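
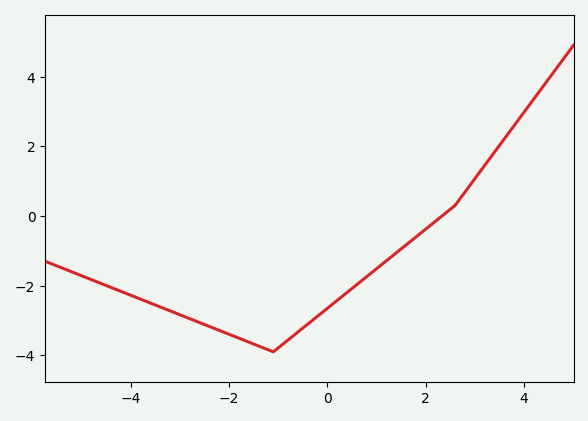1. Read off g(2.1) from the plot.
-0.268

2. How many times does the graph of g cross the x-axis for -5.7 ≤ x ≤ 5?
1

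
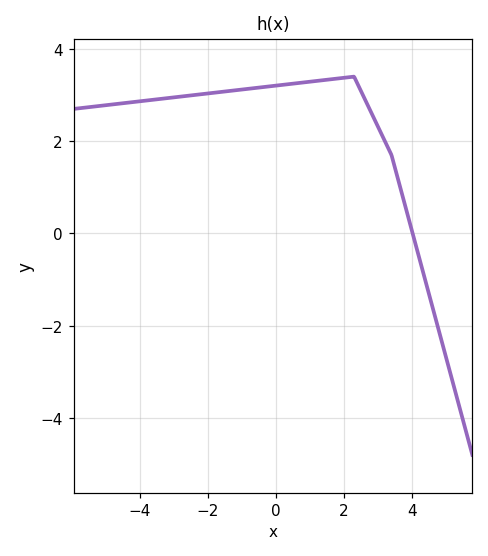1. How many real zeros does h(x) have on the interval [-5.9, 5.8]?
1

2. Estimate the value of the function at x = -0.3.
3.2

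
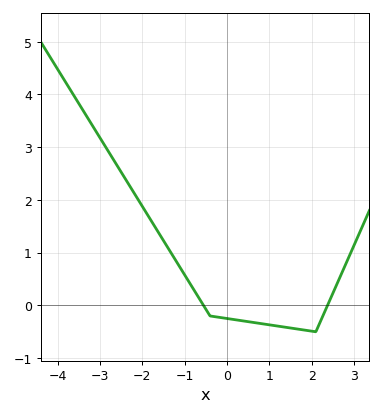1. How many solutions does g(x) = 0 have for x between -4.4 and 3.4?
2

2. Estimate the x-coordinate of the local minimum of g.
2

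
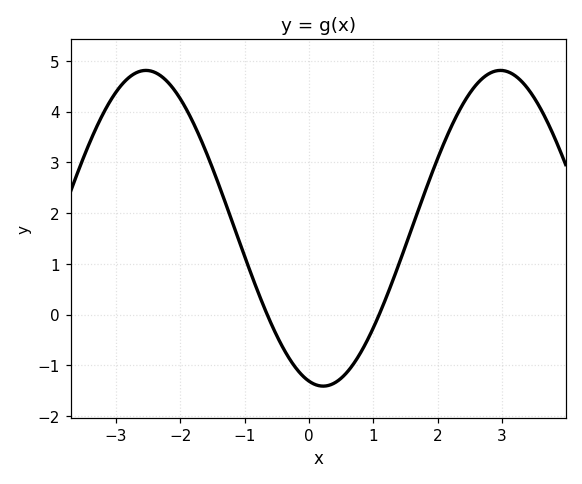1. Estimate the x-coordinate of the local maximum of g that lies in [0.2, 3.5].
3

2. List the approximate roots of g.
-0.6, 1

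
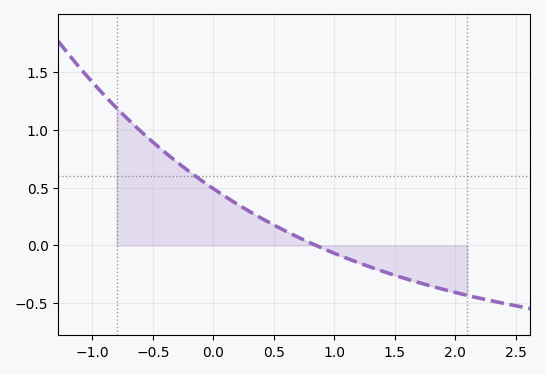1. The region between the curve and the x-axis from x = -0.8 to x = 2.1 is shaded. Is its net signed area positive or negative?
positive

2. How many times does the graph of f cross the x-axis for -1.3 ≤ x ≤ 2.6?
1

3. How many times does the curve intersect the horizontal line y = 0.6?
1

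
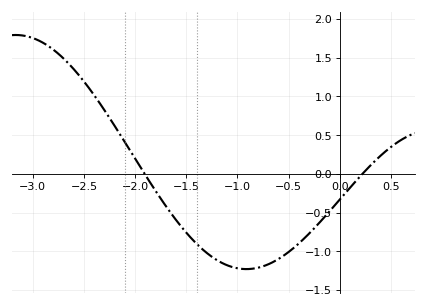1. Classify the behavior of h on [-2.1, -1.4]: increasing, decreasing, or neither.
decreasing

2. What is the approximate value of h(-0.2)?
-0.631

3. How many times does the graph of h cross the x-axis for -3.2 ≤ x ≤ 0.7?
2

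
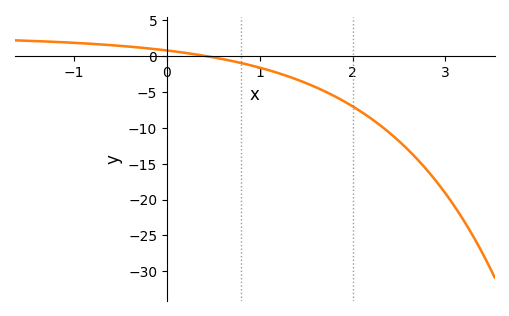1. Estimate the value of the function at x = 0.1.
0.618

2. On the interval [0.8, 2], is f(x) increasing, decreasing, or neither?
decreasing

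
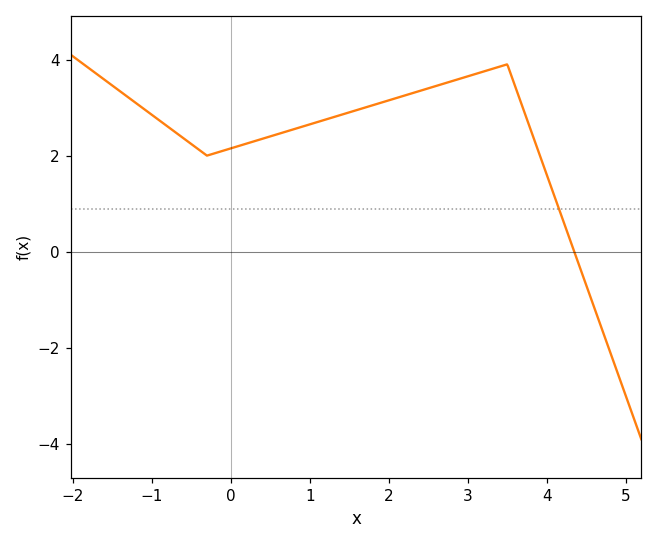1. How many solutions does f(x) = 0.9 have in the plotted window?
1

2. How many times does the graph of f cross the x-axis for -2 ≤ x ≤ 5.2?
1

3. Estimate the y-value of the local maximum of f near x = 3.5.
3.9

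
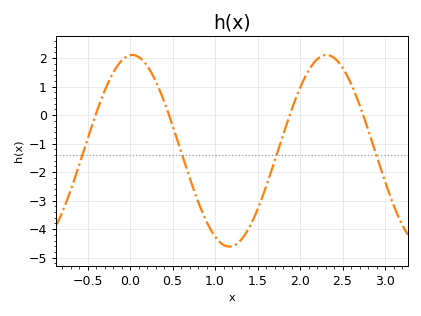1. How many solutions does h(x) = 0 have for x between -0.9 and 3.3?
4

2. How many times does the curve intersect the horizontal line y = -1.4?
4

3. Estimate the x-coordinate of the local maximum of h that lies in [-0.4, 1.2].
0.026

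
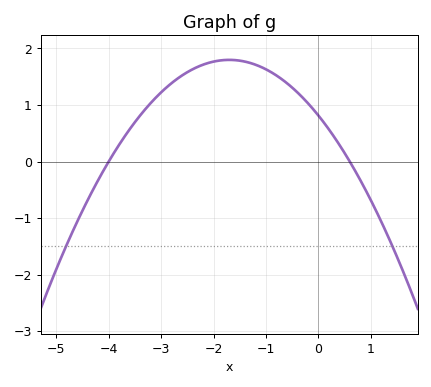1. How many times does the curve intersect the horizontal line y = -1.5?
2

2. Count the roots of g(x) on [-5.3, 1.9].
2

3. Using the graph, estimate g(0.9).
-0.5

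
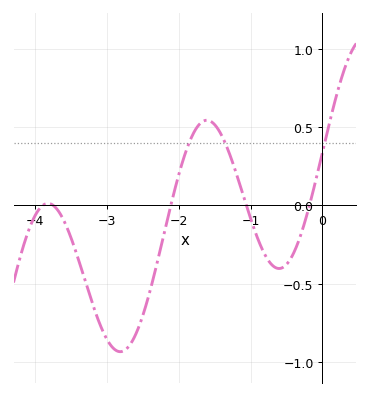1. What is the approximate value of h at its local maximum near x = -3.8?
0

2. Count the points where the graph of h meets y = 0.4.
3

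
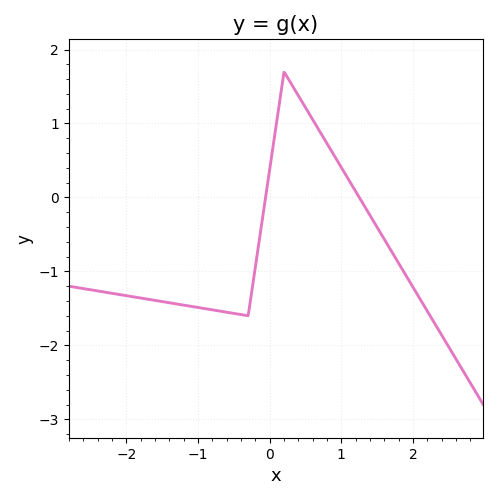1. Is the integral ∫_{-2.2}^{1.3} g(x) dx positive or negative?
negative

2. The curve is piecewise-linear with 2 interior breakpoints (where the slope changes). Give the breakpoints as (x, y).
(-0.3, -1.6); (0.2, 1.7)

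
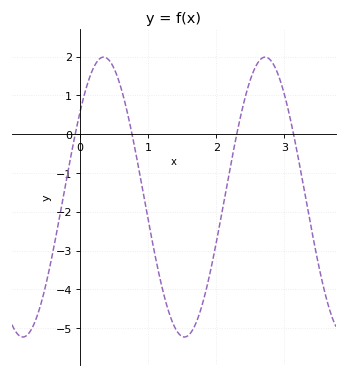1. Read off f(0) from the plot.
0.6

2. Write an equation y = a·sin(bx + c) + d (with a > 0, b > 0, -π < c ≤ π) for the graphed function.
y = 3.61sin(2.6x + 0.65) - 1.62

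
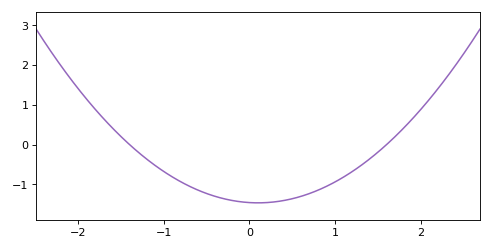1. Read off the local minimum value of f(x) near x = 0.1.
-1.5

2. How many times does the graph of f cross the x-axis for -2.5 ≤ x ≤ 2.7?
2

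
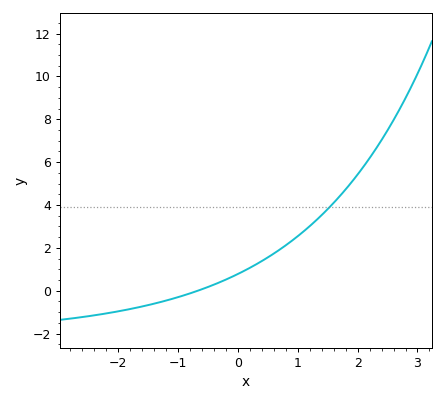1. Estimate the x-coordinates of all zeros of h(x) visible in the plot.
-0.7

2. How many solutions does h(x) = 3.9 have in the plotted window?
1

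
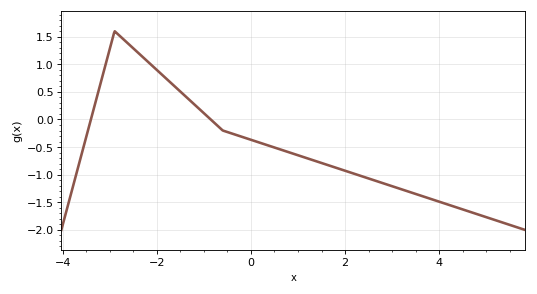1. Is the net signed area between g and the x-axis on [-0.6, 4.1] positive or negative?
negative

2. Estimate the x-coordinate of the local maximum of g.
-2.9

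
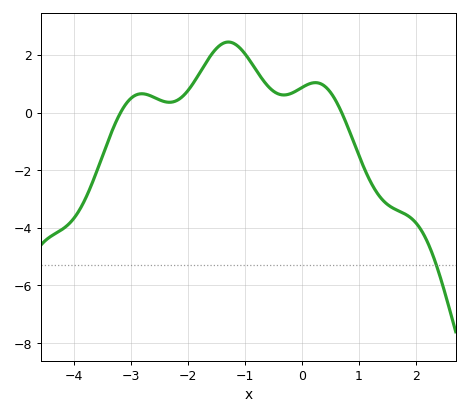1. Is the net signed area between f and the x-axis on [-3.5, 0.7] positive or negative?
positive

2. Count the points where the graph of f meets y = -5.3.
1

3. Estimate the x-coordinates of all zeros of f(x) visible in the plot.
-3.19, 0.696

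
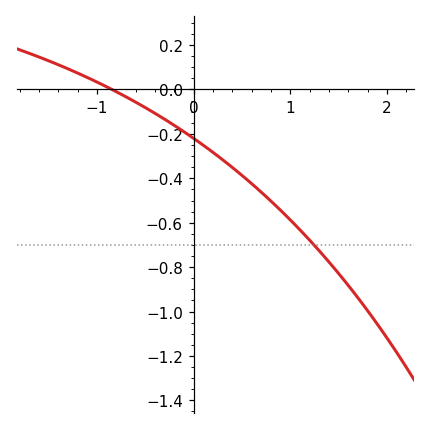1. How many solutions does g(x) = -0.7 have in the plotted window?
1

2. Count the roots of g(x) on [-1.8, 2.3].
1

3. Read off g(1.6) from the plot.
-0.88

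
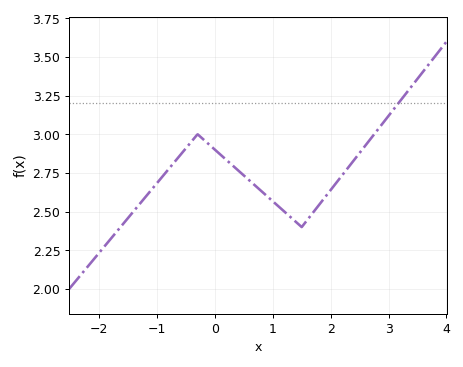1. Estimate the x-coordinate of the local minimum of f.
1.5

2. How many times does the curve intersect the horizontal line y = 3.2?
1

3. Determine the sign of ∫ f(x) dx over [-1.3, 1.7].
positive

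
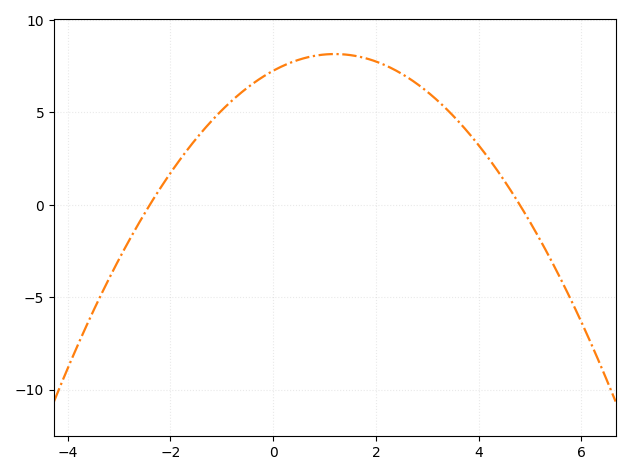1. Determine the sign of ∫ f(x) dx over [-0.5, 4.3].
positive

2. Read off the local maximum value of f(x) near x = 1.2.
8.16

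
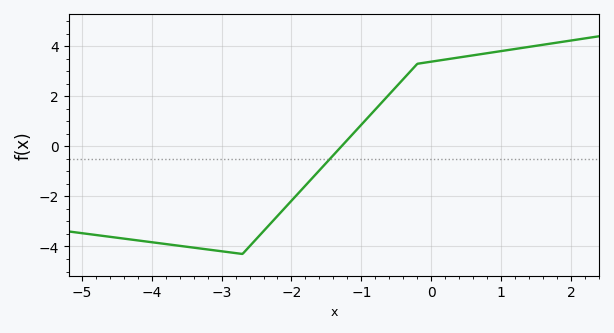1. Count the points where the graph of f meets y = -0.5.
1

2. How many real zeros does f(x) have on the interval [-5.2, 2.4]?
1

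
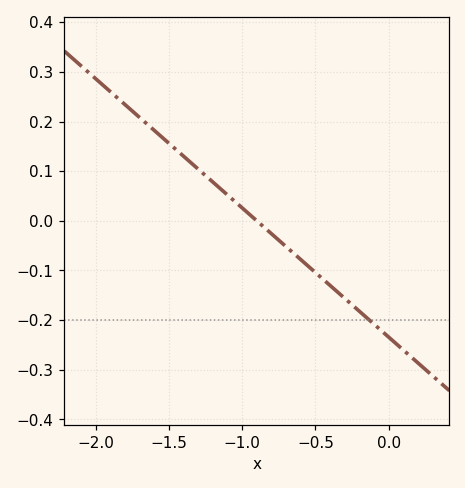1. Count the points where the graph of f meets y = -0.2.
1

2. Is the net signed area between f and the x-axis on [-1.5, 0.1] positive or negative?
negative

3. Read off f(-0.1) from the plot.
-0.208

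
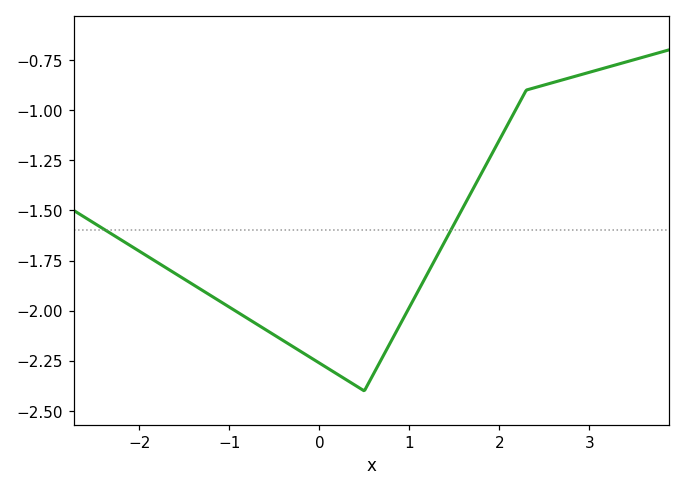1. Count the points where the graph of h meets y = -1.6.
2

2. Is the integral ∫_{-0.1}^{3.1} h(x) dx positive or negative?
negative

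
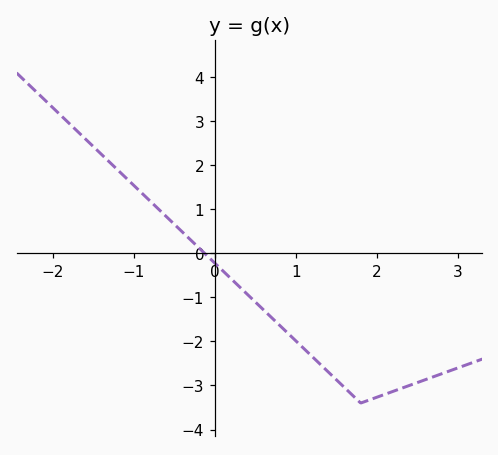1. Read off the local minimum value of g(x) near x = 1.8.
-3.4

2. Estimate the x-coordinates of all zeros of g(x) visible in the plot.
-0.126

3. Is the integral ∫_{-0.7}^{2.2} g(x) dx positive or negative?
negative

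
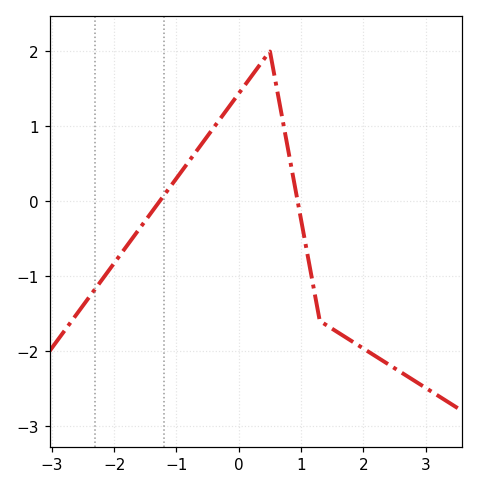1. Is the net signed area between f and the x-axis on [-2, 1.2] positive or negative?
positive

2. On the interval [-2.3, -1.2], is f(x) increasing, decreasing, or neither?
increasing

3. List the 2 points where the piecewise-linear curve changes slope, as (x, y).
(0.5, 2); (1.3, -1.6)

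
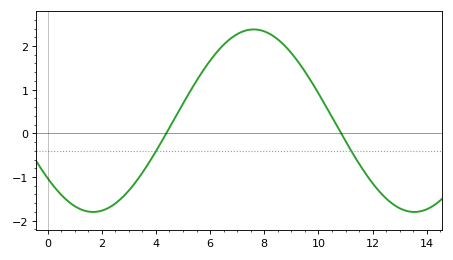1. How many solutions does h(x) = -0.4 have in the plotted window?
2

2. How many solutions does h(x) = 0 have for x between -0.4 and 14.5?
2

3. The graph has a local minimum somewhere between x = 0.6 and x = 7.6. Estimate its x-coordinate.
1.68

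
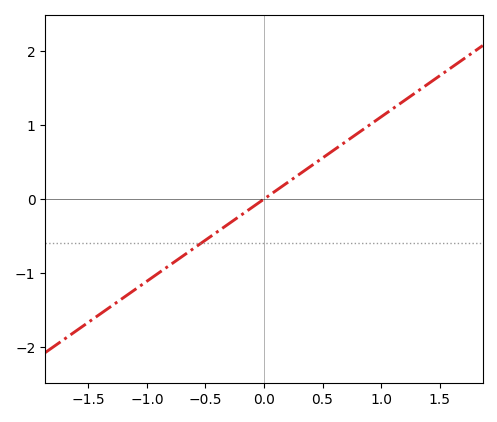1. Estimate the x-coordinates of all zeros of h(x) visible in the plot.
0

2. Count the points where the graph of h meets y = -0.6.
1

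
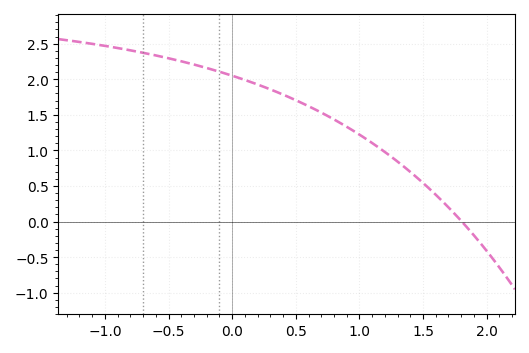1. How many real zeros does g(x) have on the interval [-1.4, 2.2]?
1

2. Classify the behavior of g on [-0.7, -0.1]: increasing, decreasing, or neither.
decreasing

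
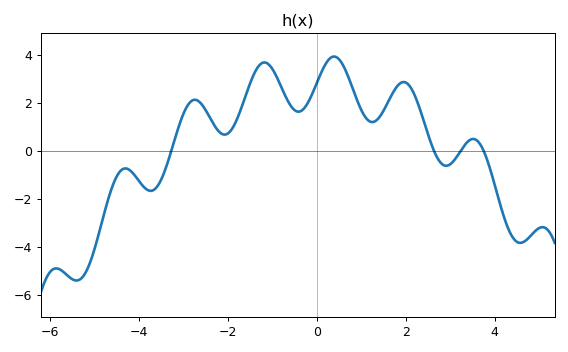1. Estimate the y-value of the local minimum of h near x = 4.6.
-3.84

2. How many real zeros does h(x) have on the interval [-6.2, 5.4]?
4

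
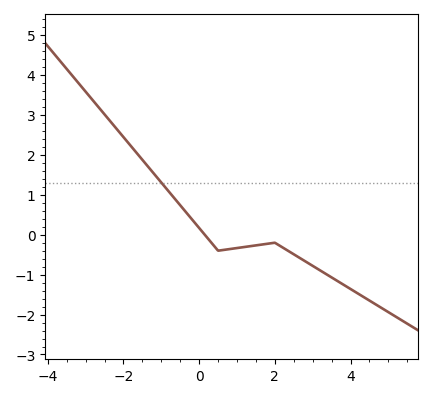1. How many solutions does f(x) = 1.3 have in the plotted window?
1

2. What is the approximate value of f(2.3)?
-0.374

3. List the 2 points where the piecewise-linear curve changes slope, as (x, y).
(0.5, -0.4); (2, -0.2)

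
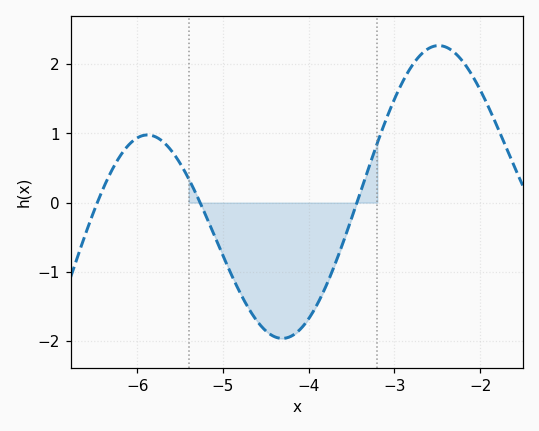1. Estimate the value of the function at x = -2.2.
2.03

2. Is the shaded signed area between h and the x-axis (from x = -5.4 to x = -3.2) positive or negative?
negative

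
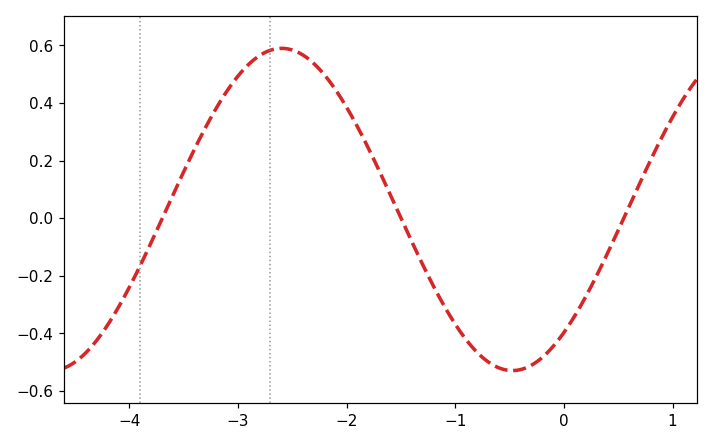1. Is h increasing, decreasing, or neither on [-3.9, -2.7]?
increasing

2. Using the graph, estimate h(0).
-0.398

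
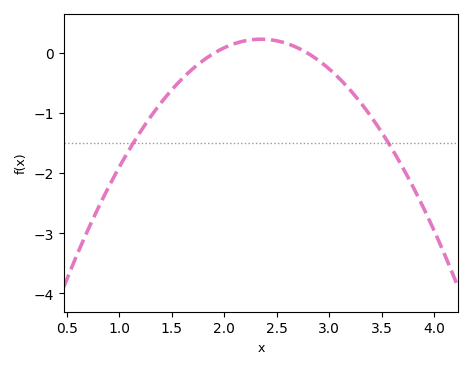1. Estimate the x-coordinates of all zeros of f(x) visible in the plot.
1.9, 2.8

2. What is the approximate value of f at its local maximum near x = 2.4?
0.237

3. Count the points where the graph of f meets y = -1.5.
2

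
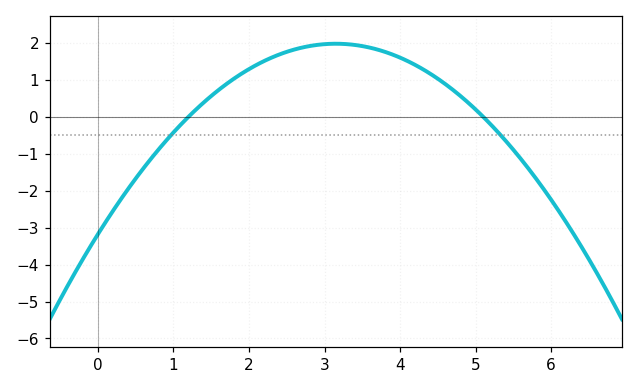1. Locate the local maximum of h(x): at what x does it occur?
3.2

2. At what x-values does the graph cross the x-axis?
1.2, 5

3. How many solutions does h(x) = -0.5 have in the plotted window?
2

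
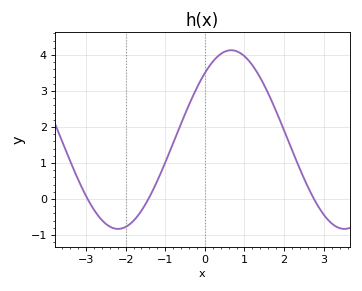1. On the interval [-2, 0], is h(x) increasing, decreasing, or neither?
increasing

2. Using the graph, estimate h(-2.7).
-0.5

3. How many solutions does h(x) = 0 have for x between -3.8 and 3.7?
3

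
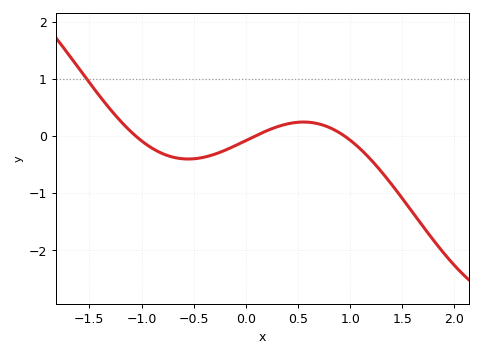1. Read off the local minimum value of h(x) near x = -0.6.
-0.402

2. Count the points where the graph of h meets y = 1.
1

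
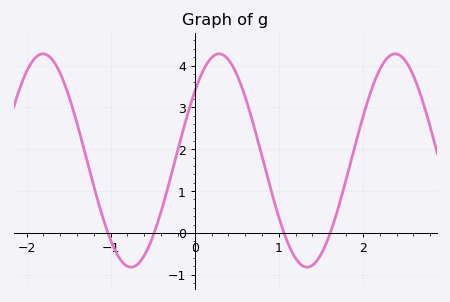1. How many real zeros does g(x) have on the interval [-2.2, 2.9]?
4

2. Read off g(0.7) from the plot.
2.6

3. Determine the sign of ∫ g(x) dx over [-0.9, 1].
positive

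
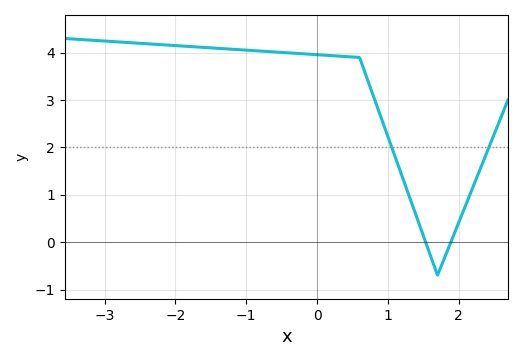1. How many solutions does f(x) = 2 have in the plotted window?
2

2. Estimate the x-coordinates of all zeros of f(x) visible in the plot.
1.5, 1.9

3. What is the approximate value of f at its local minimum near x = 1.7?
-0.7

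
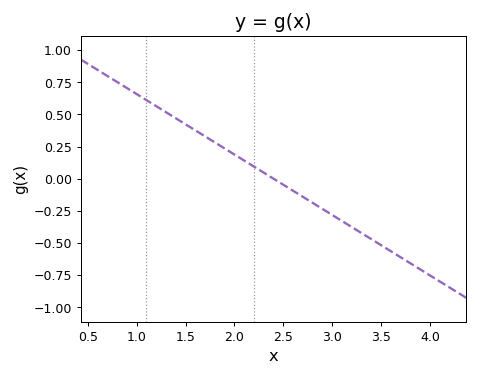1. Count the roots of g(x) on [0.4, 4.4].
1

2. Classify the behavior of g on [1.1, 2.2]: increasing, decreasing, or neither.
decreasing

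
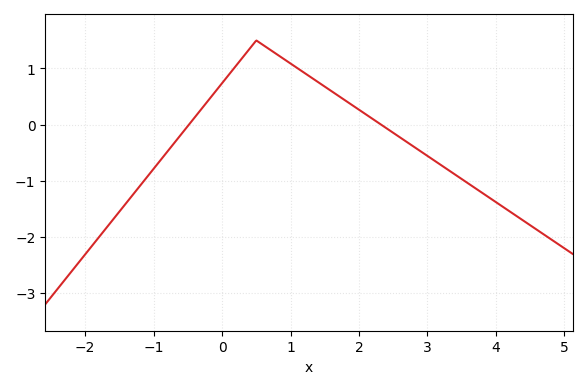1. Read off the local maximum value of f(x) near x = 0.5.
1.5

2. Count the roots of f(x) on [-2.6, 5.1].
2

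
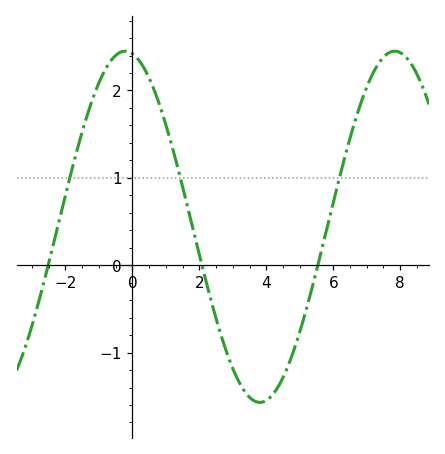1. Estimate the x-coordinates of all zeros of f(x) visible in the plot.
-2.6, 2, 5.6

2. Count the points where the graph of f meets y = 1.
3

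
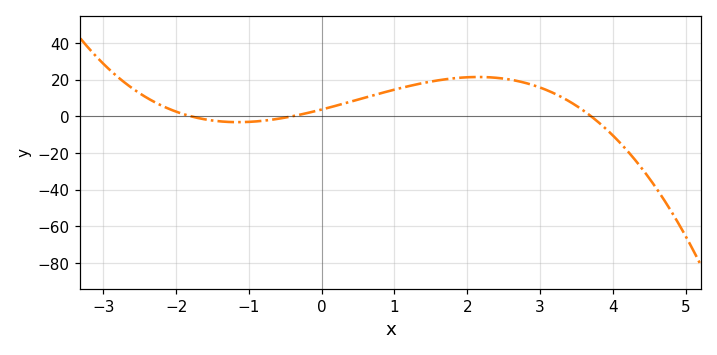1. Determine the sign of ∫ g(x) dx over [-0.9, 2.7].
positive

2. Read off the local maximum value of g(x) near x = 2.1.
21.4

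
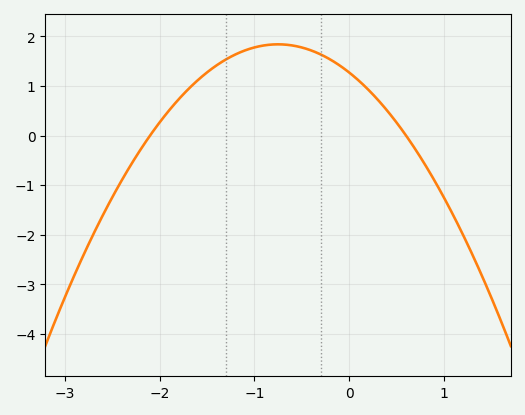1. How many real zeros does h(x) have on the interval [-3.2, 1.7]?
2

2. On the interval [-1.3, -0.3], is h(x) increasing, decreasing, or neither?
neither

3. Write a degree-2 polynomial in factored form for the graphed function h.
y = -1.01(x + 2.1)(x - 0.6)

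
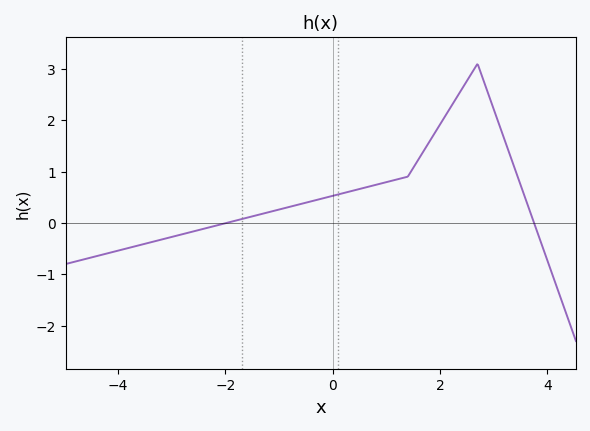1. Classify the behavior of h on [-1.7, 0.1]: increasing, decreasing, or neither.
increasing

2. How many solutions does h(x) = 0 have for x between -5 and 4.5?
2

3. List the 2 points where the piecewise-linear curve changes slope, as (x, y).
(1.4, 0.9); (2.7, 3.1)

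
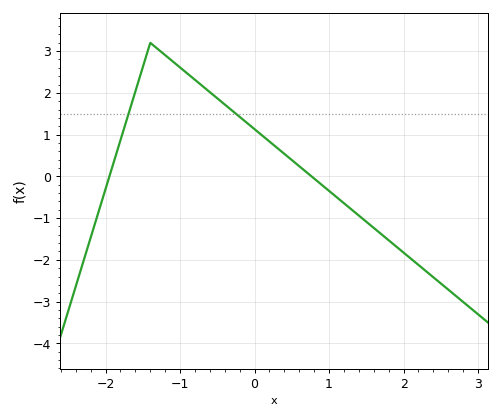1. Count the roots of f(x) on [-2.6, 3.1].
2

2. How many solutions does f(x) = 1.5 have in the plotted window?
2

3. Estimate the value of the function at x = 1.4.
-0.94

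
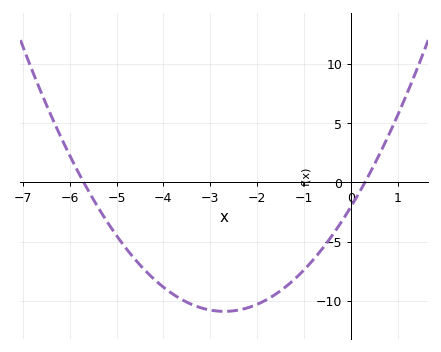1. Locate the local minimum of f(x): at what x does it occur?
-2.7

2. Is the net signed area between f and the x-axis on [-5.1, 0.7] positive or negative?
negative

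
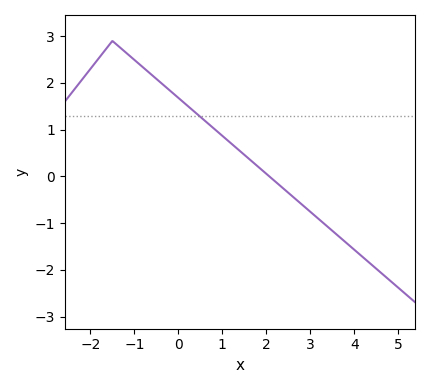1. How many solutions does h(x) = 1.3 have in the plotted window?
1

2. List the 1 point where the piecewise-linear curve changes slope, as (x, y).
(-1.5, 2.9)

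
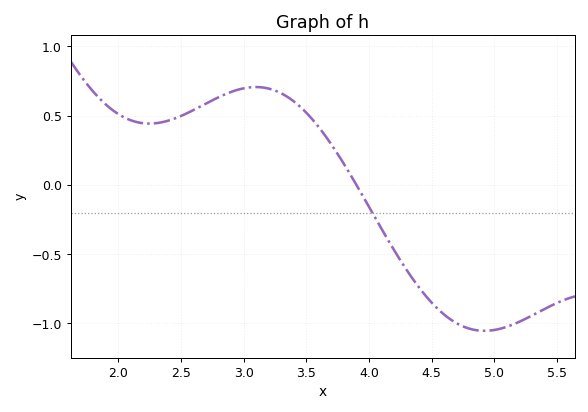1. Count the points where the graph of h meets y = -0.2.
1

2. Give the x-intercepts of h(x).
3.9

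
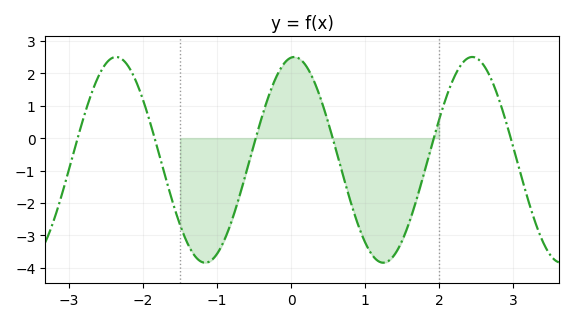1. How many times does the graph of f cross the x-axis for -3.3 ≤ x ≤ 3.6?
6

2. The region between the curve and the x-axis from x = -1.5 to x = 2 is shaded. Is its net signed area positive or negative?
negative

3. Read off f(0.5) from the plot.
0.5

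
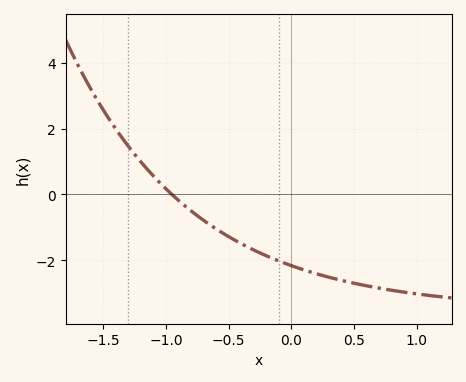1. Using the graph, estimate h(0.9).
-2.98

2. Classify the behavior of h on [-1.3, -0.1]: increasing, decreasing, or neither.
decreasing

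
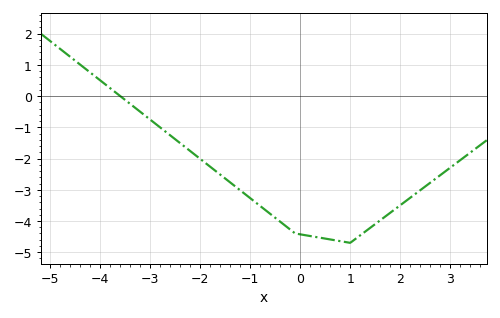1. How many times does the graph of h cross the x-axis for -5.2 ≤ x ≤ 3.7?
1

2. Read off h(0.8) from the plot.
-4.65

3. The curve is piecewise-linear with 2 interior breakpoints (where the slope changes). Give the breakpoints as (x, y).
(-0.1, -4.4); (1, -4.7)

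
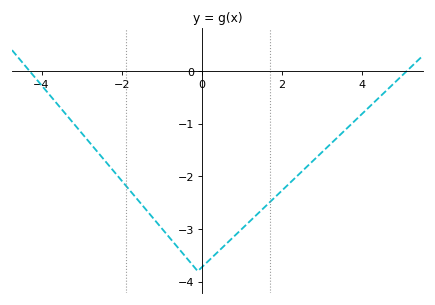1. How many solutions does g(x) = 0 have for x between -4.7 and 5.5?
2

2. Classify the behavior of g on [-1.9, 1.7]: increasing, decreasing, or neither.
neither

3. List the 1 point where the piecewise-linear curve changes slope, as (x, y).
(-0.1, -3.8)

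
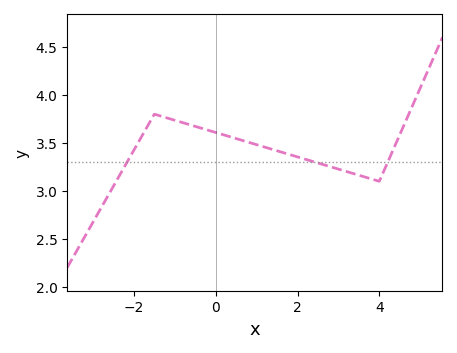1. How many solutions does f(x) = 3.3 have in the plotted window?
3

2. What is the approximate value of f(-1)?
3.75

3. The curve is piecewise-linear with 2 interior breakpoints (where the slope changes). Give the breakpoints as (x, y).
(-1.5, 3.8); (4, 3.1)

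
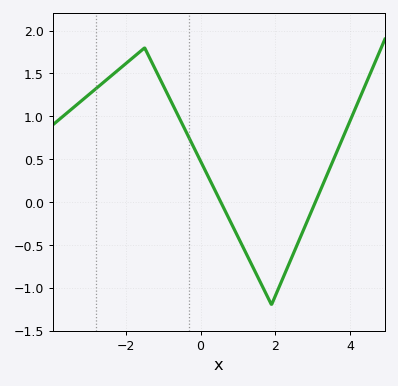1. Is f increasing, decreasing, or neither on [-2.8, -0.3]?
neither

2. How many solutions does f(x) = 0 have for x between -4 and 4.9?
2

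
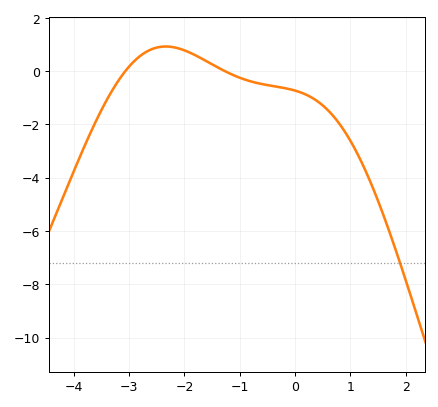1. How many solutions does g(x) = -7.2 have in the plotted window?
1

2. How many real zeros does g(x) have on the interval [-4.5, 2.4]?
2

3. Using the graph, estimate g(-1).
-0.2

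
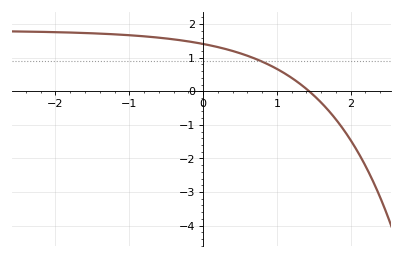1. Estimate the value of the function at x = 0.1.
1.37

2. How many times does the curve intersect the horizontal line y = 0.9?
1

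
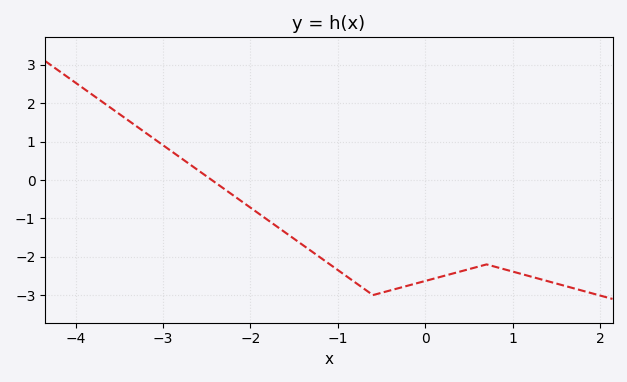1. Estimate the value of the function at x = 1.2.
-2.5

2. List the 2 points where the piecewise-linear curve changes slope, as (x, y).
(-0.6, -3); (0.7, -2.2)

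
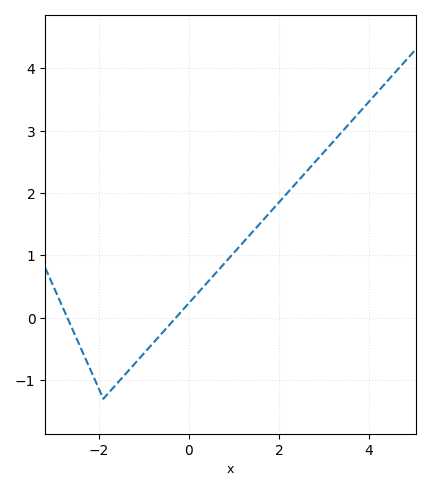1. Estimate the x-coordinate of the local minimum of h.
-1.8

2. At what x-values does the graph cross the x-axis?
-2.6, -0.2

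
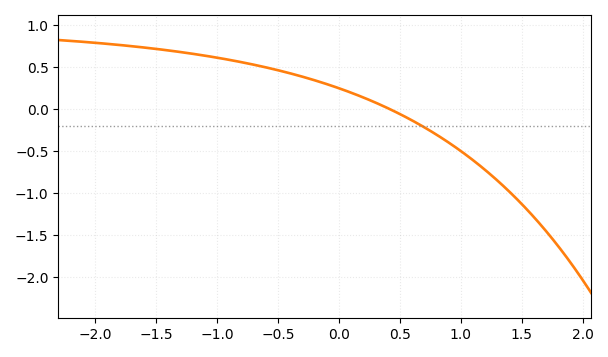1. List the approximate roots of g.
0.419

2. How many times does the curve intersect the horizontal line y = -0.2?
1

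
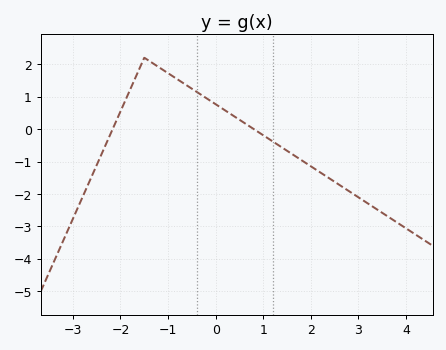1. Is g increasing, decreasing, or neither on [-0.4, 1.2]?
decreasing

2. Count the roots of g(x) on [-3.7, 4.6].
2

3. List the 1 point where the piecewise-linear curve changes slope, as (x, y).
(-1.5, 2.2)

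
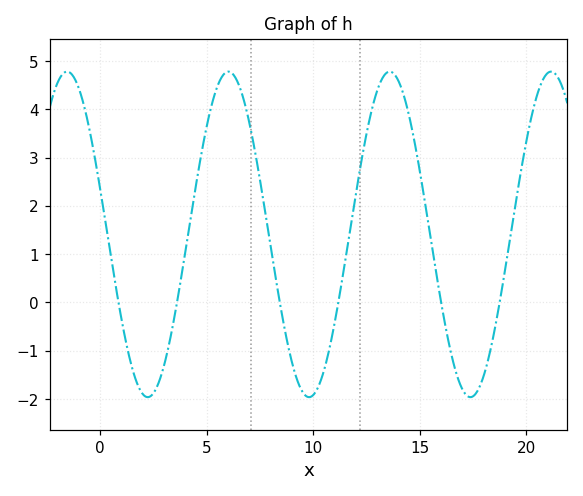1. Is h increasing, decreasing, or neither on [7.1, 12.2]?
neither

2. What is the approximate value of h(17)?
-1.8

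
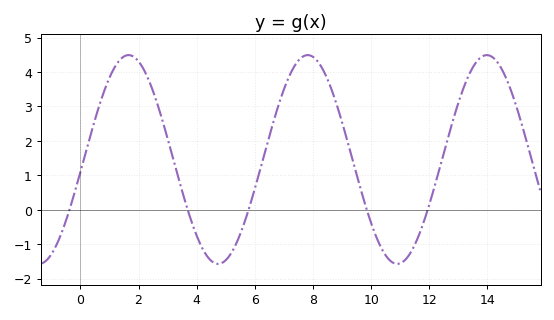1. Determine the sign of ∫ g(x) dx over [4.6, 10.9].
positive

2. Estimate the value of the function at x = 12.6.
1.96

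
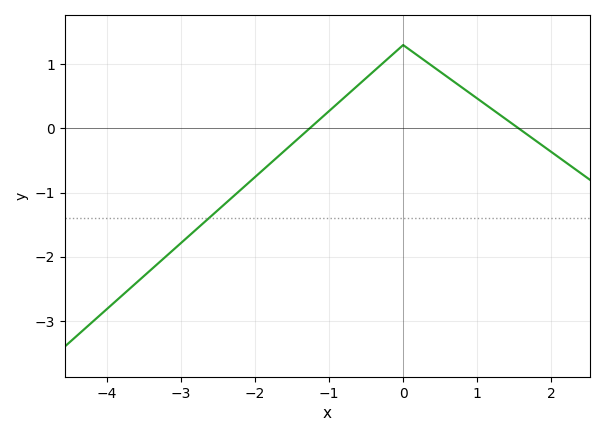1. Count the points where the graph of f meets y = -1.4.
1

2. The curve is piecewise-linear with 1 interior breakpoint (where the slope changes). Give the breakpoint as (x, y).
(0, 1.3)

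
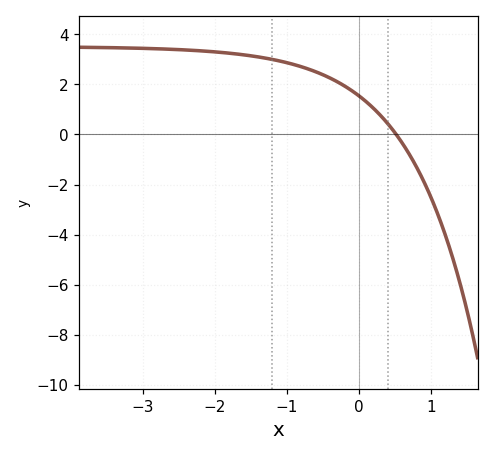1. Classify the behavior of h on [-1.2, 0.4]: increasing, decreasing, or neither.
decreasing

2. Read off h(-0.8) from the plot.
2.71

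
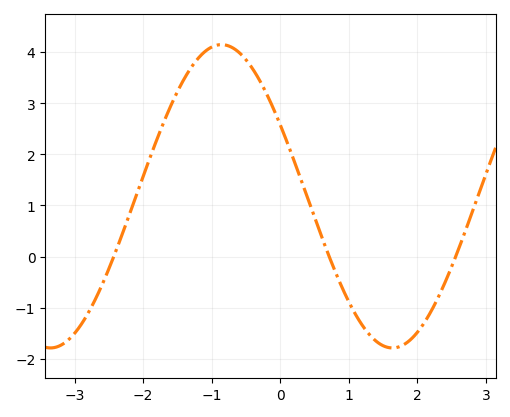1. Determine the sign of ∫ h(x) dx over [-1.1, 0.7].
positive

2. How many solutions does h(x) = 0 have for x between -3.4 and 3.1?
3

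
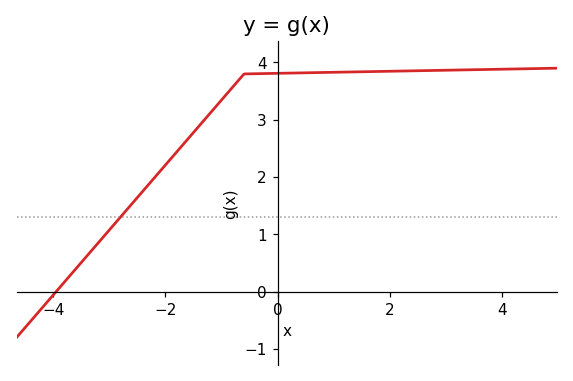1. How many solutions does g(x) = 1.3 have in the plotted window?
1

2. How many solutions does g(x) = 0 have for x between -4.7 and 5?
1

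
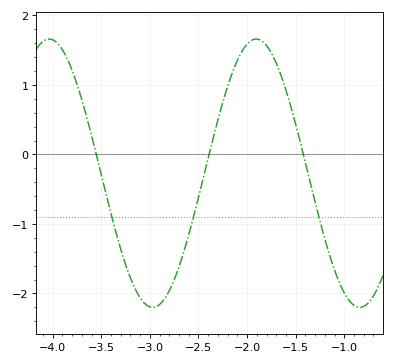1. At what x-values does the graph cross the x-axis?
-3.55, -2.4, -1.4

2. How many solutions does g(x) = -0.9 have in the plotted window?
3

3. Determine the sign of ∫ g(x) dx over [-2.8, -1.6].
positive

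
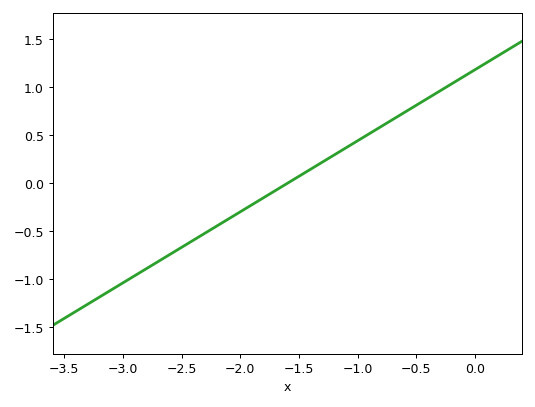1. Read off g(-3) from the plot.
-1.05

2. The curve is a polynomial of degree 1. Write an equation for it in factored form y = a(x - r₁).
y = 0.74(x + 1.6)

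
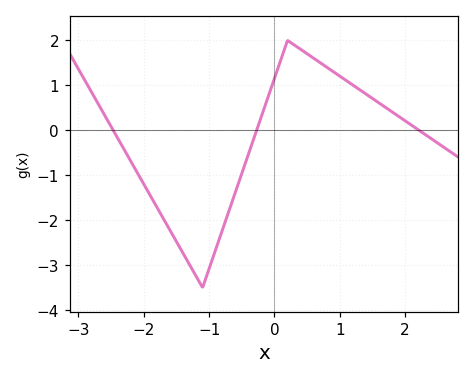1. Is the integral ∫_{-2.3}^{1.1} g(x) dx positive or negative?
negative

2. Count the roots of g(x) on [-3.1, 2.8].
3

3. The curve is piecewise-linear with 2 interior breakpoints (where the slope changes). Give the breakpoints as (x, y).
(-1.1, -3.5); (0.2, 2)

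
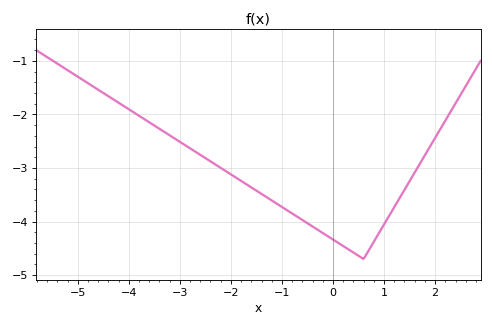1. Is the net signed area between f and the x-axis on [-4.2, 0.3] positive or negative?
negative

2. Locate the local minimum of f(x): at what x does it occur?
0.6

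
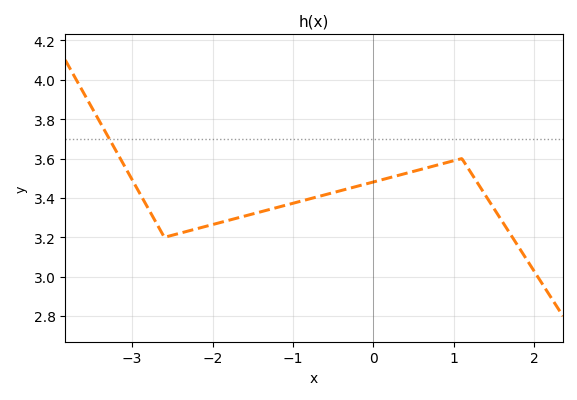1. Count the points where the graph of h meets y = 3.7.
1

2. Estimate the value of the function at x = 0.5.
3.54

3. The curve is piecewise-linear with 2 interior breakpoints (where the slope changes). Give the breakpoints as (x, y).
(-2.6, 3.2); (1.1, 3.6)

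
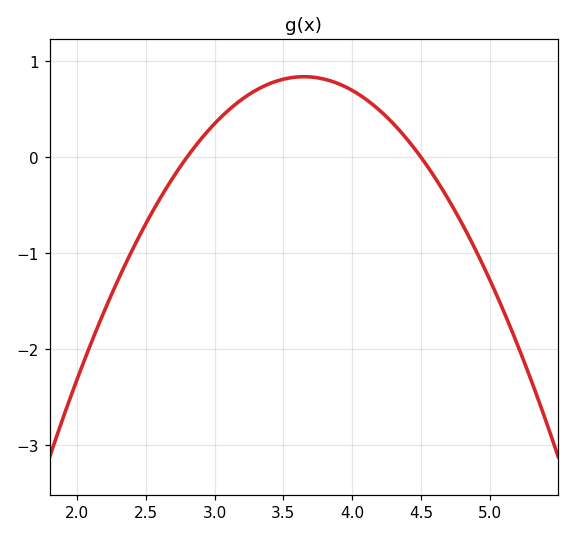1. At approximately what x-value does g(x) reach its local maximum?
3.65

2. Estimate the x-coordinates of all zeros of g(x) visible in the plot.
2.8, 4.5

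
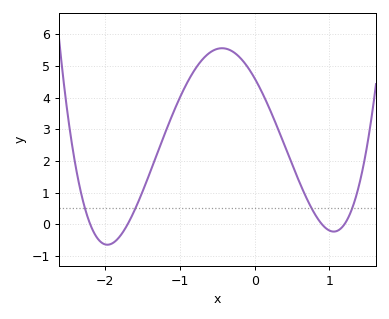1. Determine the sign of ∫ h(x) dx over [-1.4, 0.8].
positive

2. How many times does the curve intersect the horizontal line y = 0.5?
4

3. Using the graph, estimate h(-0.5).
5.53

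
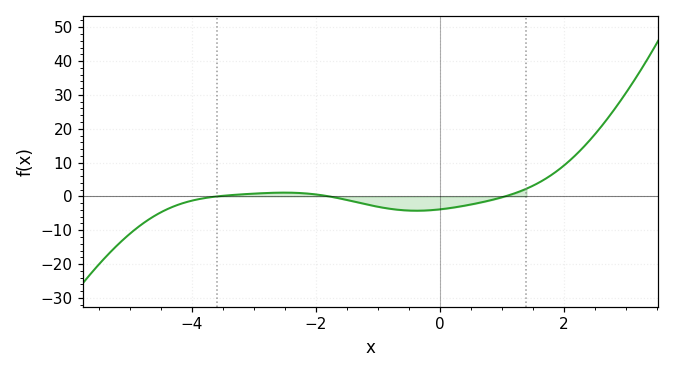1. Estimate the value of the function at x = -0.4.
-4.22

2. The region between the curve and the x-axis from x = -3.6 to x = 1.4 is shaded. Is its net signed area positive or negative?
negative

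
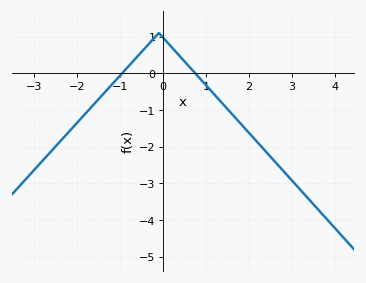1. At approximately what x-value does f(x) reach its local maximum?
-0.2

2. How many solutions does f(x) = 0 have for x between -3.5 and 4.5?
2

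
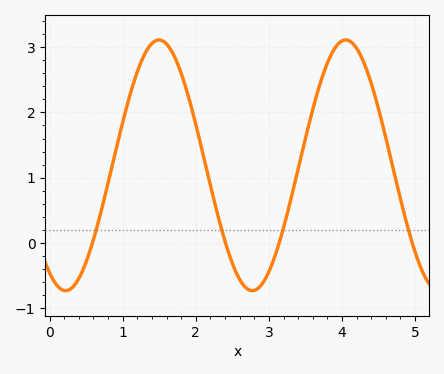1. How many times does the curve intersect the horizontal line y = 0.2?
4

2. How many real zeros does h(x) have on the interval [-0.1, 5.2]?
4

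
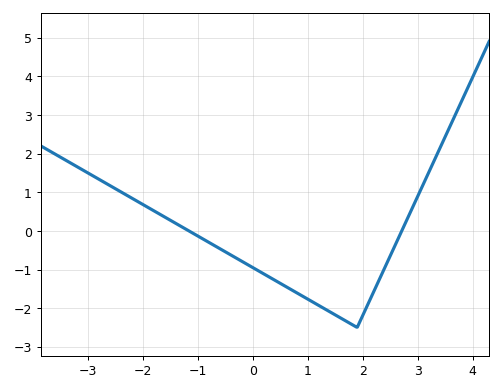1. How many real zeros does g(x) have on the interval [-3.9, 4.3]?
2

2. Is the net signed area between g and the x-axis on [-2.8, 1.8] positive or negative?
negative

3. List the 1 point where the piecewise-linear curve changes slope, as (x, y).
(1.9, -2.5)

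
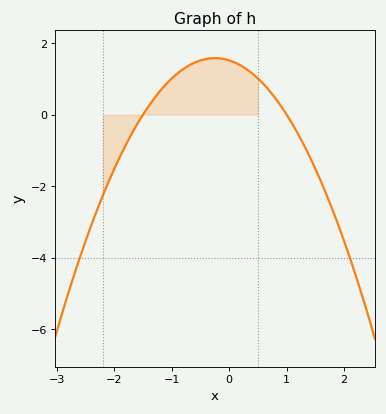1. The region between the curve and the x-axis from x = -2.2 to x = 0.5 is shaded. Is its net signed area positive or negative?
positive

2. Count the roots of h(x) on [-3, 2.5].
2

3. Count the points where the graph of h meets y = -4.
2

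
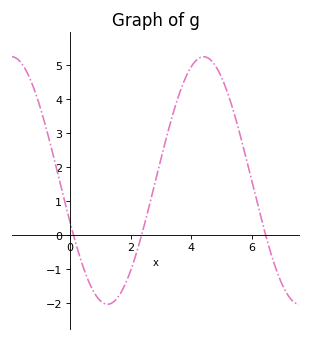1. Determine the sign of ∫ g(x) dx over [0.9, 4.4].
positive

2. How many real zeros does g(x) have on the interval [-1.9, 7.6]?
3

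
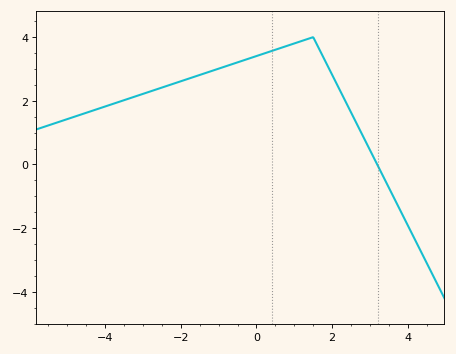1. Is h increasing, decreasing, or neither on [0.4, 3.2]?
neither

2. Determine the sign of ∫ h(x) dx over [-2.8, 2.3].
positive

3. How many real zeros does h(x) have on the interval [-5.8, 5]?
1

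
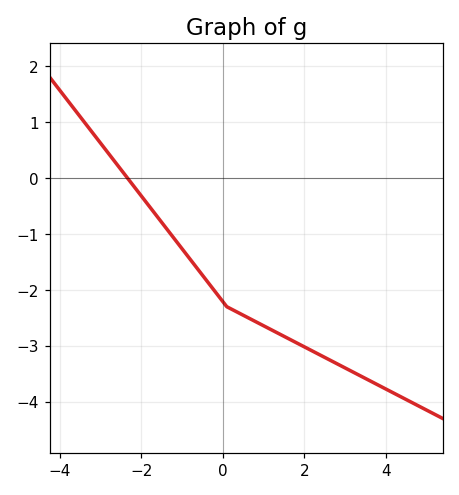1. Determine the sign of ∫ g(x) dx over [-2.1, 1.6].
negative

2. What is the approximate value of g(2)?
-3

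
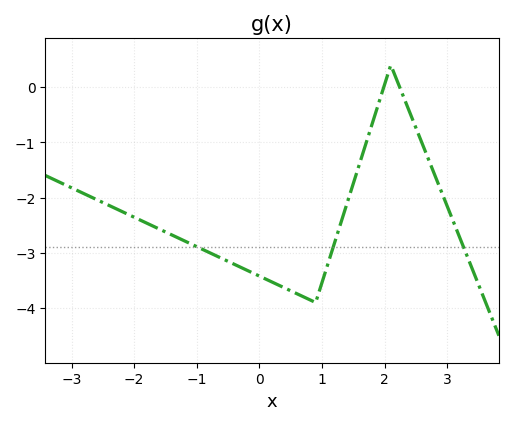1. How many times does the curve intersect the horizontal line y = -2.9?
3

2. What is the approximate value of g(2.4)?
-0.5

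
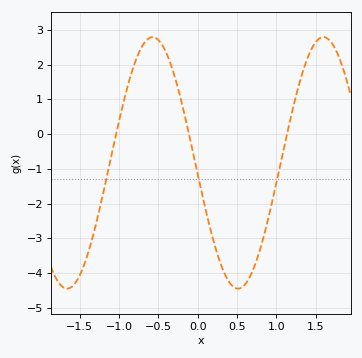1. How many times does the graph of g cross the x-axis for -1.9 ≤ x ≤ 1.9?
3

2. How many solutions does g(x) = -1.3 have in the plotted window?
3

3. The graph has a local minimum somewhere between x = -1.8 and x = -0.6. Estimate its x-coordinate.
-1.7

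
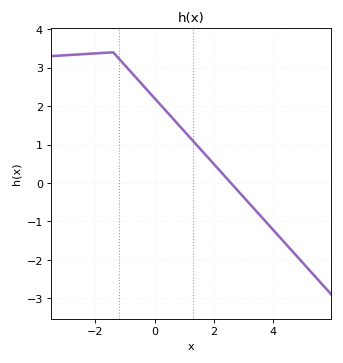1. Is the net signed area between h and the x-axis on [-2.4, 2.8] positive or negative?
positive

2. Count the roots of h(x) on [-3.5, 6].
1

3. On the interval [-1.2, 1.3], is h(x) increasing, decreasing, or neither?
decreasing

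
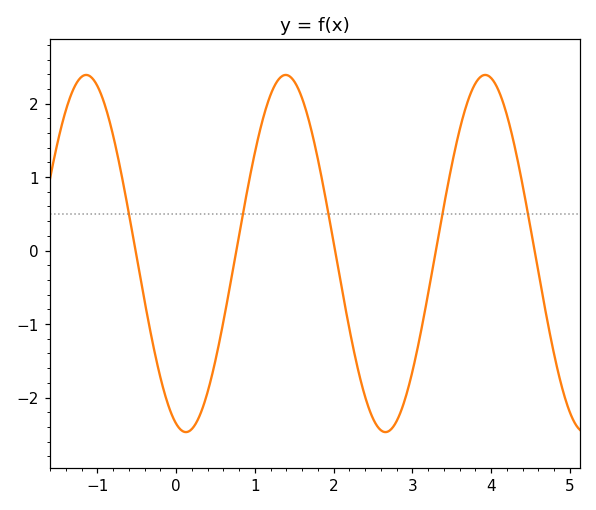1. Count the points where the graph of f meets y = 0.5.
5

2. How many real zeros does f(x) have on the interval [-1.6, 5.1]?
5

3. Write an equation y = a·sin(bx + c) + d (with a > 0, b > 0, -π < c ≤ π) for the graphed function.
y = 2.43sin(2.5x - 1.9) - 0.04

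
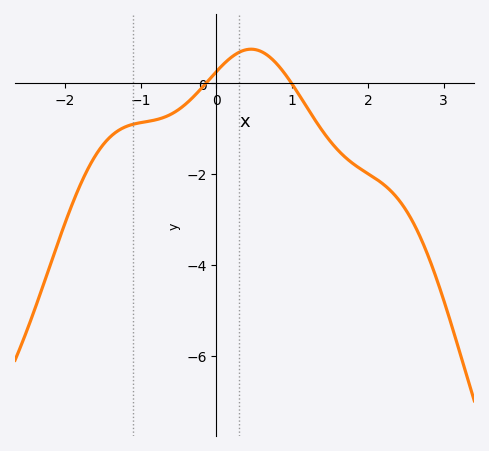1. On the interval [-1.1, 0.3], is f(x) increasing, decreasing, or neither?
increasing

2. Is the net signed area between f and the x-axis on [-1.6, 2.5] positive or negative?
negative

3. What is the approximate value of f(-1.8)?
-2.26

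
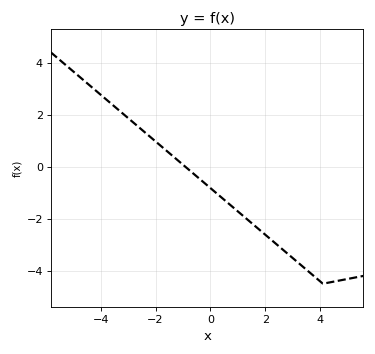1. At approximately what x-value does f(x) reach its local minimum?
4.2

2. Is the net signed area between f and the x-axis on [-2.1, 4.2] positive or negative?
negative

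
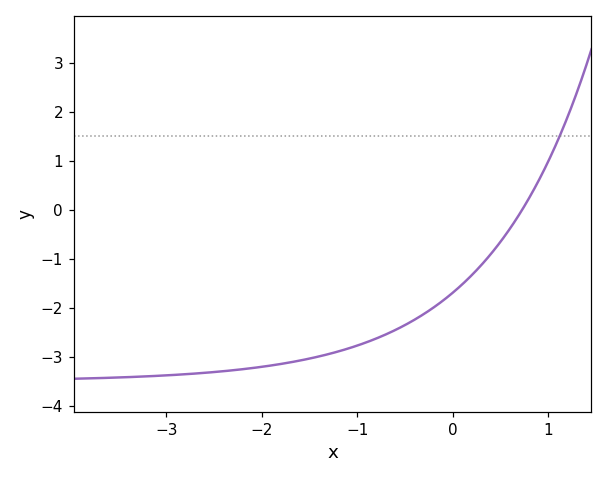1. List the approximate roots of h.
0.7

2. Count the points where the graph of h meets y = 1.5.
1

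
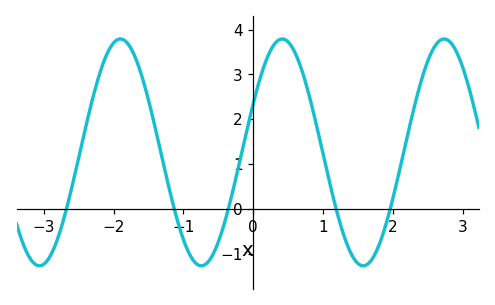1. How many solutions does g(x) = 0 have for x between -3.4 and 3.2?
5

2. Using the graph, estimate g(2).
0.223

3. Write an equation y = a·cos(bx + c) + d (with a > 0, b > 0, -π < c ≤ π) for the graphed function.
y = 2.53cos(2.71x - 1.13) + 1.26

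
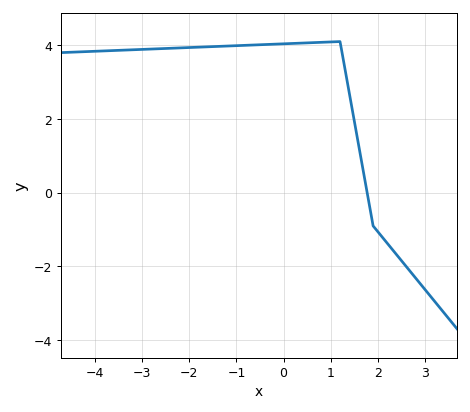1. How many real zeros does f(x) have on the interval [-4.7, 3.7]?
1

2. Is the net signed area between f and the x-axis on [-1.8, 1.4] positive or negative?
positive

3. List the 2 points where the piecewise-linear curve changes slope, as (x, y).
(1.2, 4.1); (1.9, -0.9)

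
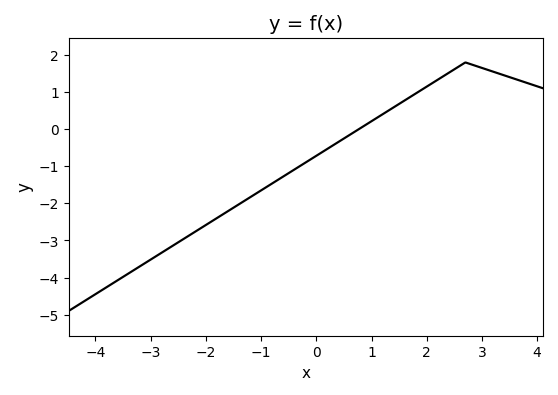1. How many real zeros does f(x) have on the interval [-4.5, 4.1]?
1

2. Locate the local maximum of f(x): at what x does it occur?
2.8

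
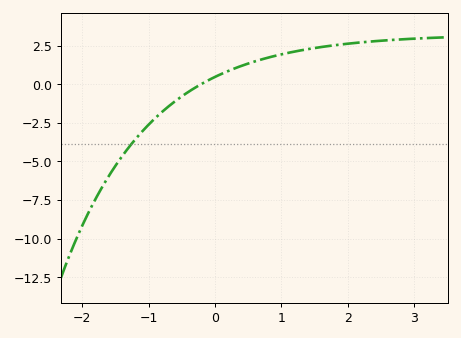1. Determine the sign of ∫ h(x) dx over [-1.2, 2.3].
positive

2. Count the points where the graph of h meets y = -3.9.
1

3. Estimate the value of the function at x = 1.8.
2.53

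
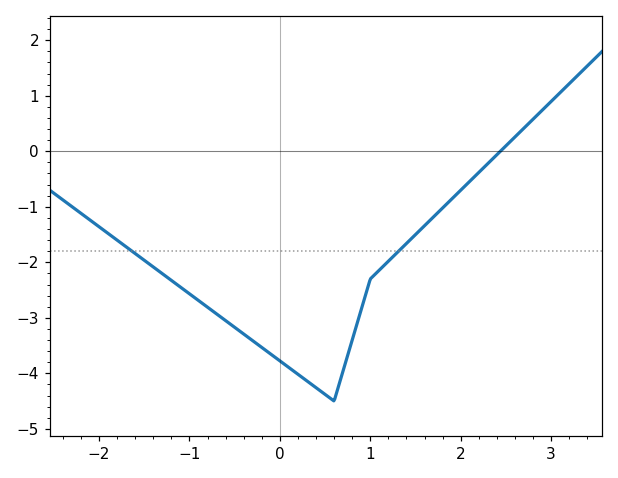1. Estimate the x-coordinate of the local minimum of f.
0.6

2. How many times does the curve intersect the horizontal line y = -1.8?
2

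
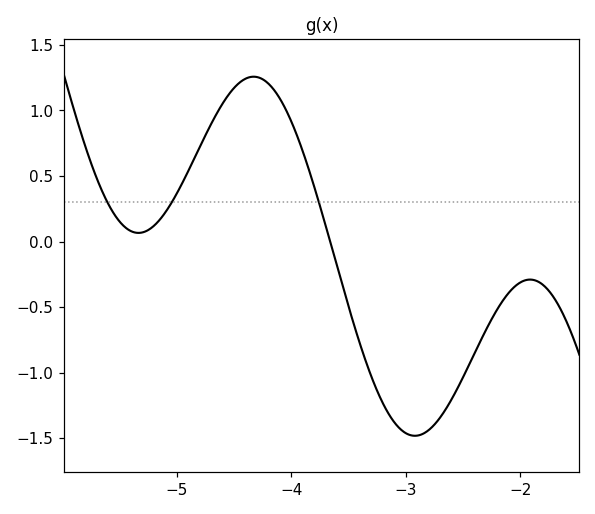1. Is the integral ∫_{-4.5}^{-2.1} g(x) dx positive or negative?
negative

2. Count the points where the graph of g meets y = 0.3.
3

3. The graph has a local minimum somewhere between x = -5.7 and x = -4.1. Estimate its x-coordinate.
-5.3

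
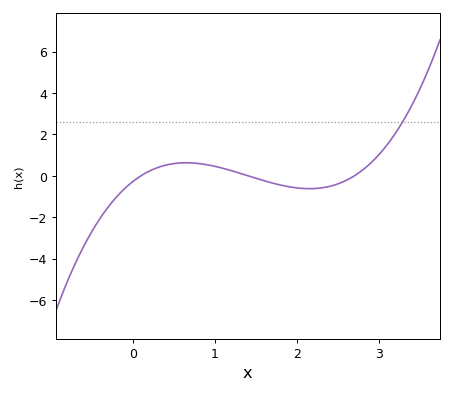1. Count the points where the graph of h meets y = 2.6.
1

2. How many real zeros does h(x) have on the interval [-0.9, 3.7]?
3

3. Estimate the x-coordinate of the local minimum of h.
2.15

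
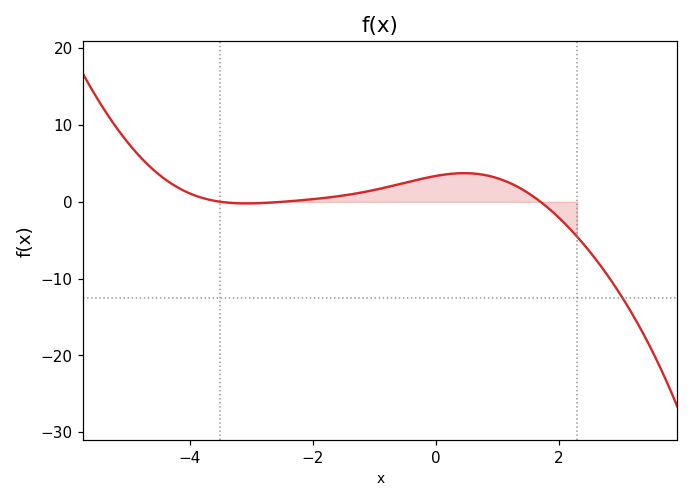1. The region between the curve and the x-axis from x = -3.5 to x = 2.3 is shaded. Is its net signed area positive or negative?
positive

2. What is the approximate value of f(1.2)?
2.49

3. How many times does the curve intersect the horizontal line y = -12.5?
1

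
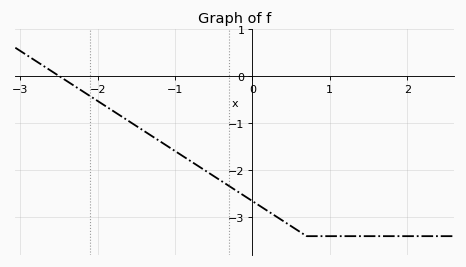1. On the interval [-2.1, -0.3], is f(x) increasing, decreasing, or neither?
decreasing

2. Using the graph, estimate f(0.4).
-3.08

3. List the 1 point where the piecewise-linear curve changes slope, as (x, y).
(0.7, -3.4)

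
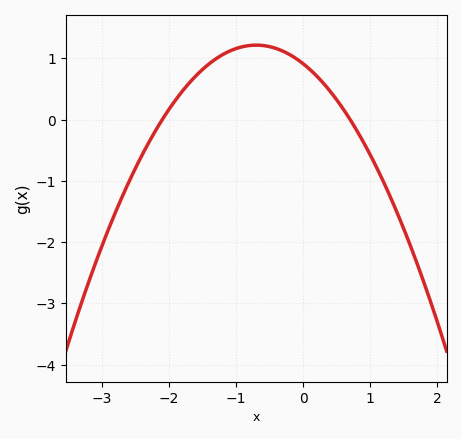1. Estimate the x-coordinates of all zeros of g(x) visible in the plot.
-2.1, 0.7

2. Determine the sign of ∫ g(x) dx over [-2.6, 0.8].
positive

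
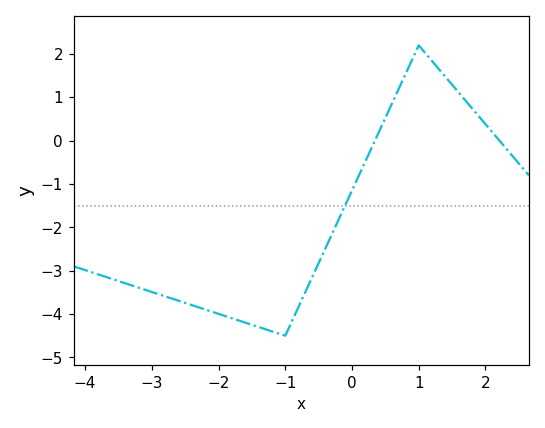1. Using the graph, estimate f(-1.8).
-4.1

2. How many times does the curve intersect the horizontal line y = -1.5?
1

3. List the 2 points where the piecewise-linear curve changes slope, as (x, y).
(-1, -4.5); (1, 2.2)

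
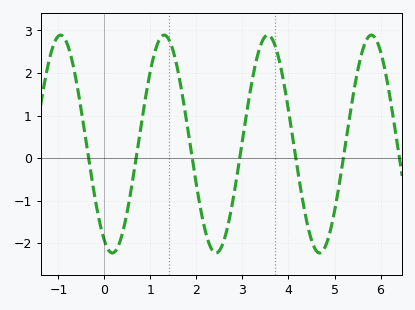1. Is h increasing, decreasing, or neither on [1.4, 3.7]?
neither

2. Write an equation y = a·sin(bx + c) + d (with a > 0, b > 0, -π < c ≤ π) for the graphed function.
y = 2.56sin(2.8x - 2) + 0.33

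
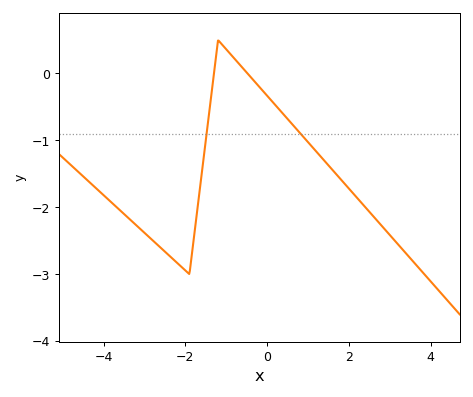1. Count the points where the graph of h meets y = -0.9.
2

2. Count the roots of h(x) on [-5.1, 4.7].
2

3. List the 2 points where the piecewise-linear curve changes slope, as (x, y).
(-1.9, -3); (-1.2, 0.5)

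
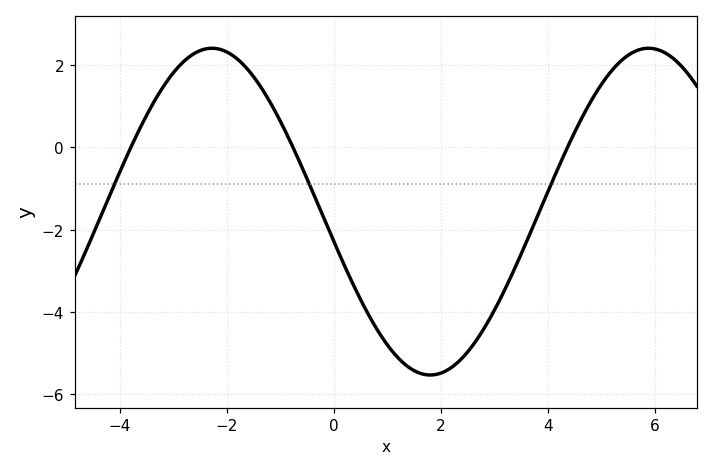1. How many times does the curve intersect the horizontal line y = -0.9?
3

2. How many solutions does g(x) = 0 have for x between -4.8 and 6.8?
3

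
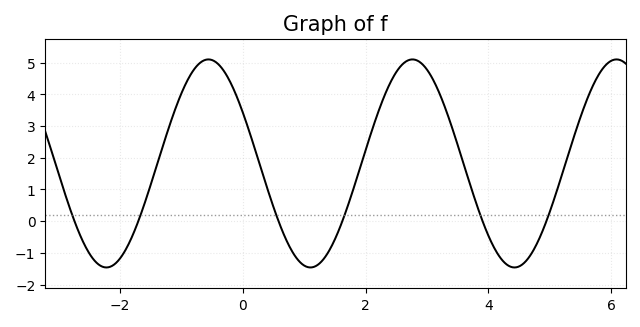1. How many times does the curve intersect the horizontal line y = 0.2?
6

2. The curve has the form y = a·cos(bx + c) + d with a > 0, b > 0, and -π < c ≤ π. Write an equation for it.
y = 3.28cos(1.89x + 1.06) + 1.82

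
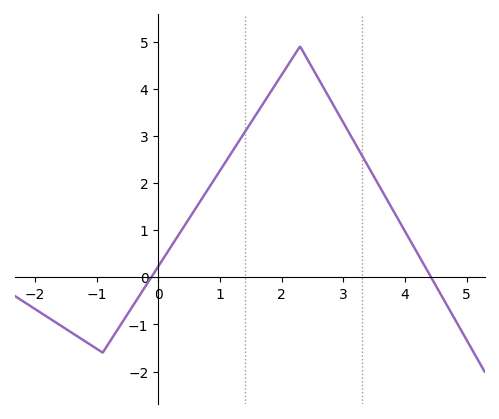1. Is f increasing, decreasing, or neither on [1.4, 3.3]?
neither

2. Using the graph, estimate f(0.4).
1.04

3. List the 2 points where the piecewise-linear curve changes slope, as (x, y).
(-0.9, -1.6); (2.3, 4.9)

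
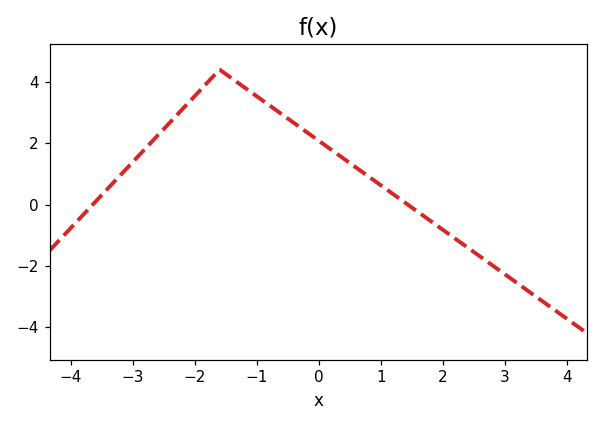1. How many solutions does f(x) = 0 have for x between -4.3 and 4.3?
2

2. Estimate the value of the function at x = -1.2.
3.82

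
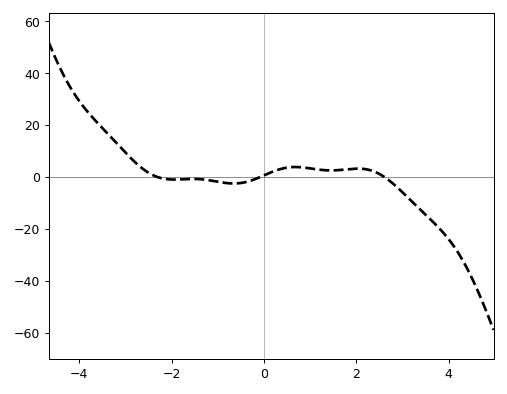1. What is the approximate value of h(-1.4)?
0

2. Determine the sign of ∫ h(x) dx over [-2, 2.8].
positive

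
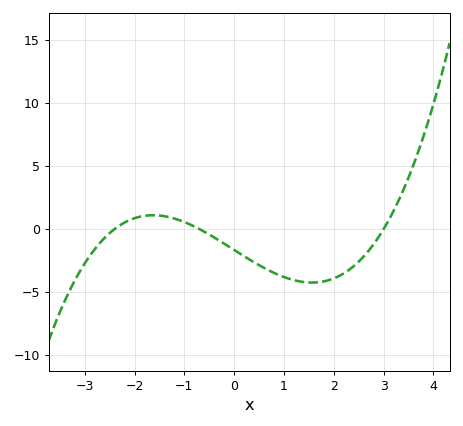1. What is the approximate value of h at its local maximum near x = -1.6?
1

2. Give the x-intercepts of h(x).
-2.4, -0.8, 3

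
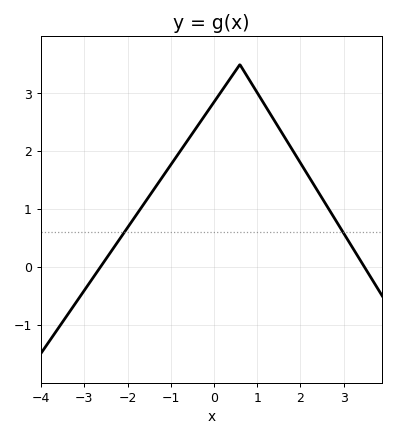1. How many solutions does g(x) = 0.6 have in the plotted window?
2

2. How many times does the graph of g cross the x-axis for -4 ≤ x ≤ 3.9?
2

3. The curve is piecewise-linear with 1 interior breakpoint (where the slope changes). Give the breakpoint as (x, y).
(0.6, 3.5)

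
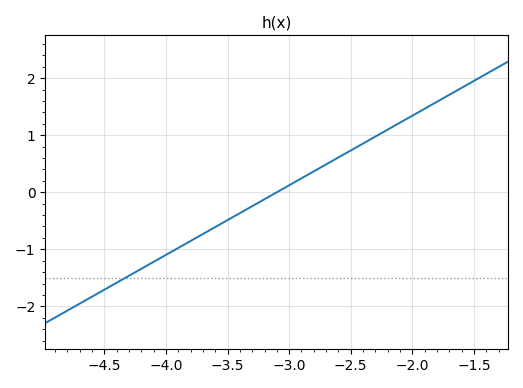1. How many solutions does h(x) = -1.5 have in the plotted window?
1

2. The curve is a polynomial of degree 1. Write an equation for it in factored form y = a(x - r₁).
y = 1.22(x + 3.1)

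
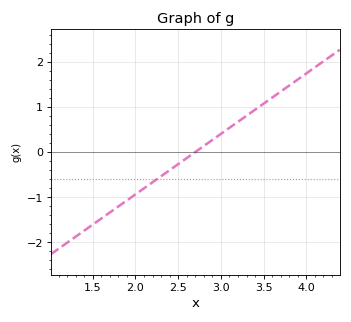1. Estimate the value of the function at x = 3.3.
0.804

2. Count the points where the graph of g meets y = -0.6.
1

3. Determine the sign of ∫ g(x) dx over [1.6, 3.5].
negative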